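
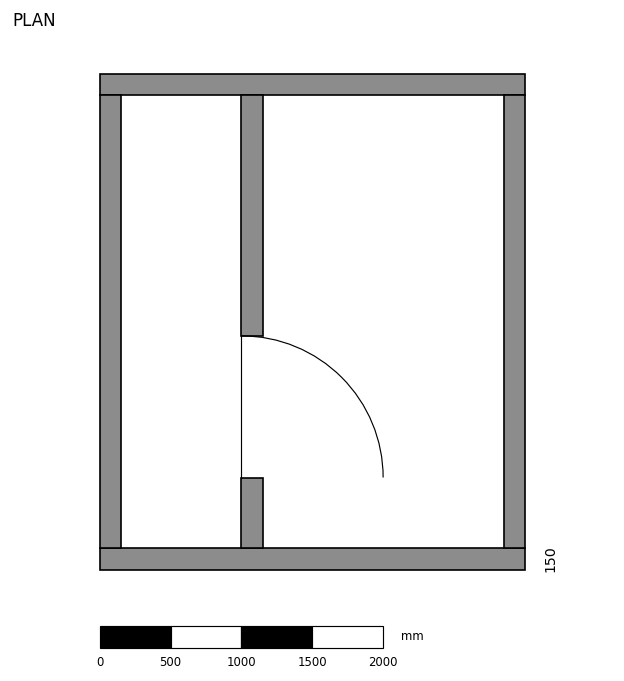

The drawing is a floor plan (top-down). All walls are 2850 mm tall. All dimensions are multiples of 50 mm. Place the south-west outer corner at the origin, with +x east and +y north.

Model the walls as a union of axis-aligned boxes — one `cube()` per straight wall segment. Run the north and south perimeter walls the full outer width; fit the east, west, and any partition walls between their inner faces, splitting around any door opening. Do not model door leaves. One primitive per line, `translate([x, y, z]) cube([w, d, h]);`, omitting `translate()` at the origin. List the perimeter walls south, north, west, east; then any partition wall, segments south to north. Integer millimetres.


cube([3000, 150, 2850]);
translate([0, 3350, 0]) cube([3000, 150, 2850]);
translate([0, 150, 0]) cube([150, 3200, 2850]);
translate([2850, 150, 0]) cube([150, 3200, 2850]);
translate([1000, 150, 0]) cube([150, 500, 2850]);
translate([1000, 1650, 0]) cube([150, 1700, 2850]);


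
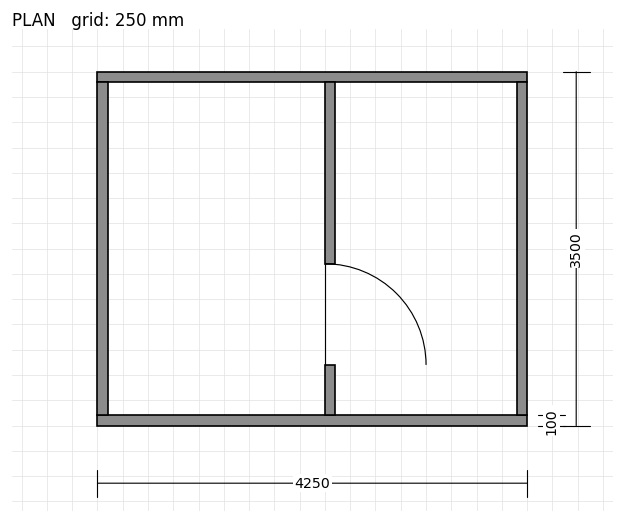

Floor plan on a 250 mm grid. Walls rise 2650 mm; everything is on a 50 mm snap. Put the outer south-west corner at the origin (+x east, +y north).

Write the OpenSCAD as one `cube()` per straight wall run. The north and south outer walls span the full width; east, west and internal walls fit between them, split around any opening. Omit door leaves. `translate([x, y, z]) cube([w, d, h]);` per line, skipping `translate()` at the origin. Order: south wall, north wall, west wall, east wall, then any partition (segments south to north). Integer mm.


cube([4250, 100, 2650]);
translate([0, 3400, 0]) cube([4250, 100, 2650]);
translate([0, 100, 0]) cube([100, 3300, 2650]);
translate([4150, 100, 0]) cube([100, 3300, 2650]);
translate([2250, 100, 0]) cube([100, 500, 2650]);
translate([2250, 1600, 0]) cube([100, 1800, 2650]);


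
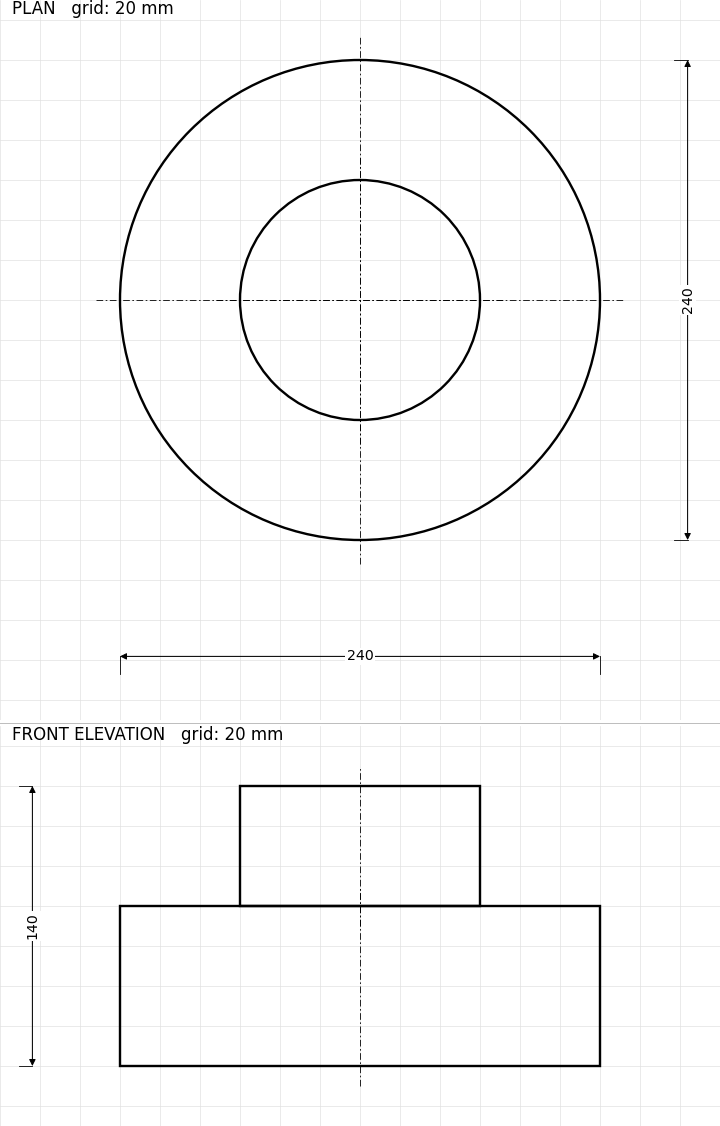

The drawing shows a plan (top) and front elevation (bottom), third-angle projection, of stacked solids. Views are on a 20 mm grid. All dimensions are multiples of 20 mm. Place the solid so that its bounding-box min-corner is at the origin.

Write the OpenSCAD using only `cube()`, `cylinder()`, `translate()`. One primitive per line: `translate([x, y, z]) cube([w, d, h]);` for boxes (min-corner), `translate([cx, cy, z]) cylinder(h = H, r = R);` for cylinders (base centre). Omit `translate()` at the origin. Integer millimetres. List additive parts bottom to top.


translate([120, 120, 0]) cylinder(h = 80, r = 120);
translate([120, 120, 80]) cylinder(h = 60, r = 60);


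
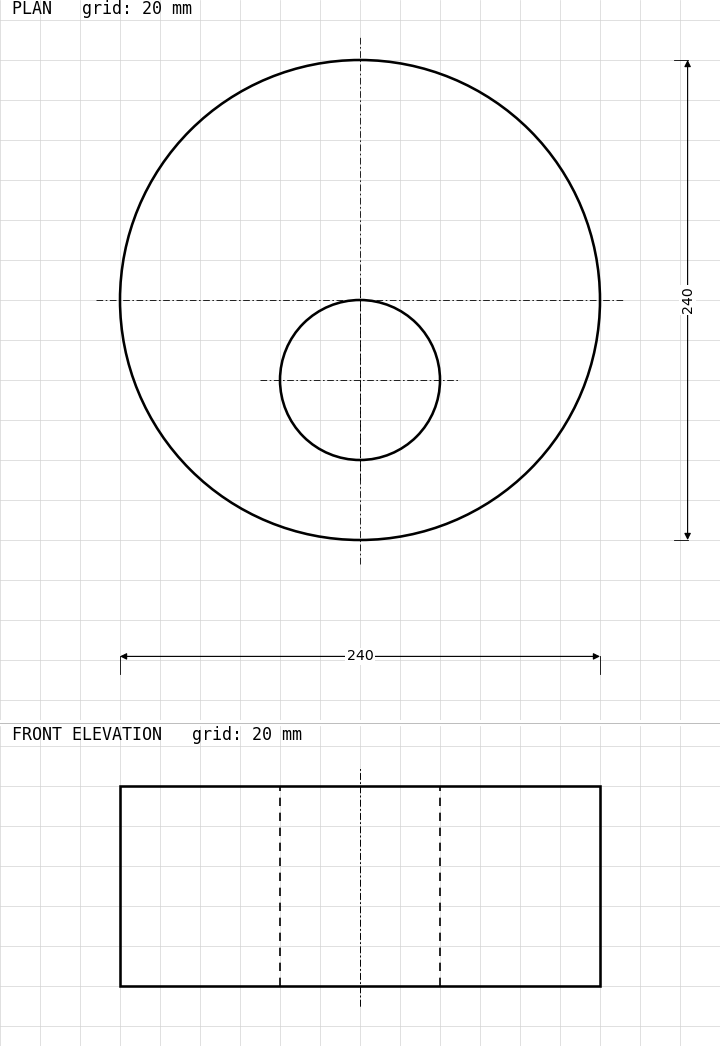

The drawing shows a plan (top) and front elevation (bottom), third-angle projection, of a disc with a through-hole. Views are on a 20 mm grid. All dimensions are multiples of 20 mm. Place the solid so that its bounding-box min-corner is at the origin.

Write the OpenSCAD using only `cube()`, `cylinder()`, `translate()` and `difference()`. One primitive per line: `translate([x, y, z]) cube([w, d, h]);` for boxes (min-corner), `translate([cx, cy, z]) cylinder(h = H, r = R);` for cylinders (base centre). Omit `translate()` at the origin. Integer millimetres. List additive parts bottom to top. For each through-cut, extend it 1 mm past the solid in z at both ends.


difference() {
  translate([120, 120, 0]) cylinder(h = 100, r = 120);
  translate([120, 80, -1]) cylinder(h = 102, r = 40);
}


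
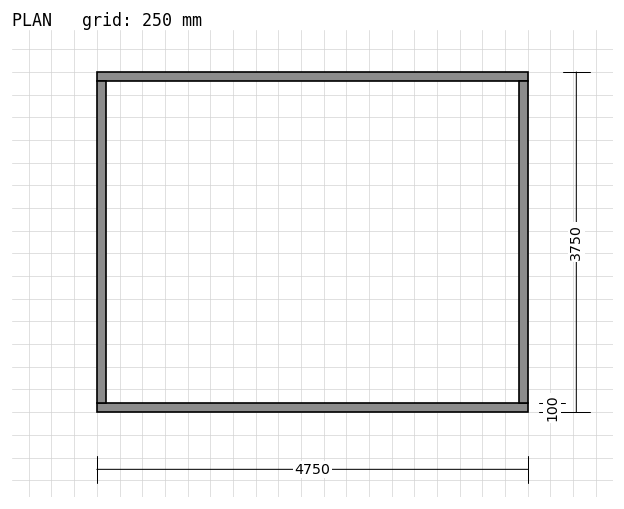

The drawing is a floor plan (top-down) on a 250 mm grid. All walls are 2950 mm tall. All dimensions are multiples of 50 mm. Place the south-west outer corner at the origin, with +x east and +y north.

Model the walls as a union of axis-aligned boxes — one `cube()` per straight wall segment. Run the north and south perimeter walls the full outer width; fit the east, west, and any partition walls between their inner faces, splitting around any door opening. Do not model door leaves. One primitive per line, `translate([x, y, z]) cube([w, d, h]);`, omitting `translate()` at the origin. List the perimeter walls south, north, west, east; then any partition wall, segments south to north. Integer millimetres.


cube([4750, 100, 2950]);
translate([0, 3650, 0]) cube([4750, 100, 2950]);
translate([0, 100, 0]) cube([100, 3550, 2950]);
translate([4650, 100, 0]) cube([100, 3550, 2950]);


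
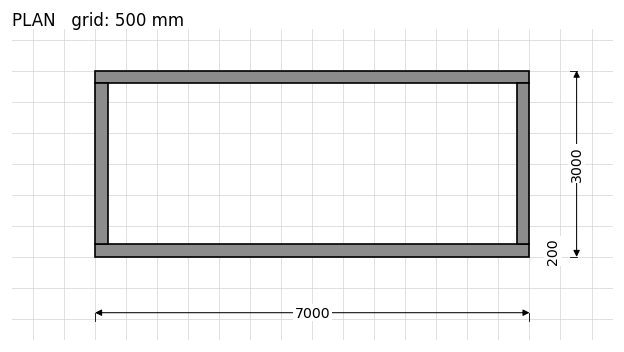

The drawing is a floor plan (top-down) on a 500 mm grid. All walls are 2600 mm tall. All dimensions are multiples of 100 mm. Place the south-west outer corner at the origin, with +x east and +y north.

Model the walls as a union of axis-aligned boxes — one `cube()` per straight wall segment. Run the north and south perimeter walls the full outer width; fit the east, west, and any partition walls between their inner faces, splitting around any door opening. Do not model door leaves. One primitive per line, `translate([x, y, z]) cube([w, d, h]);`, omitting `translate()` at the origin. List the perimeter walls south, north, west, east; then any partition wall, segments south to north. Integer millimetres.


cube([7000, 200, 2600]);
translate([0, 2800, 0]) cube([7000, 200, 2600]);
translate([0, 200, 0]) cube([200, 2600, 2600]);
translate([6800, 200, 0]) cube([200, 2600, 2600]);


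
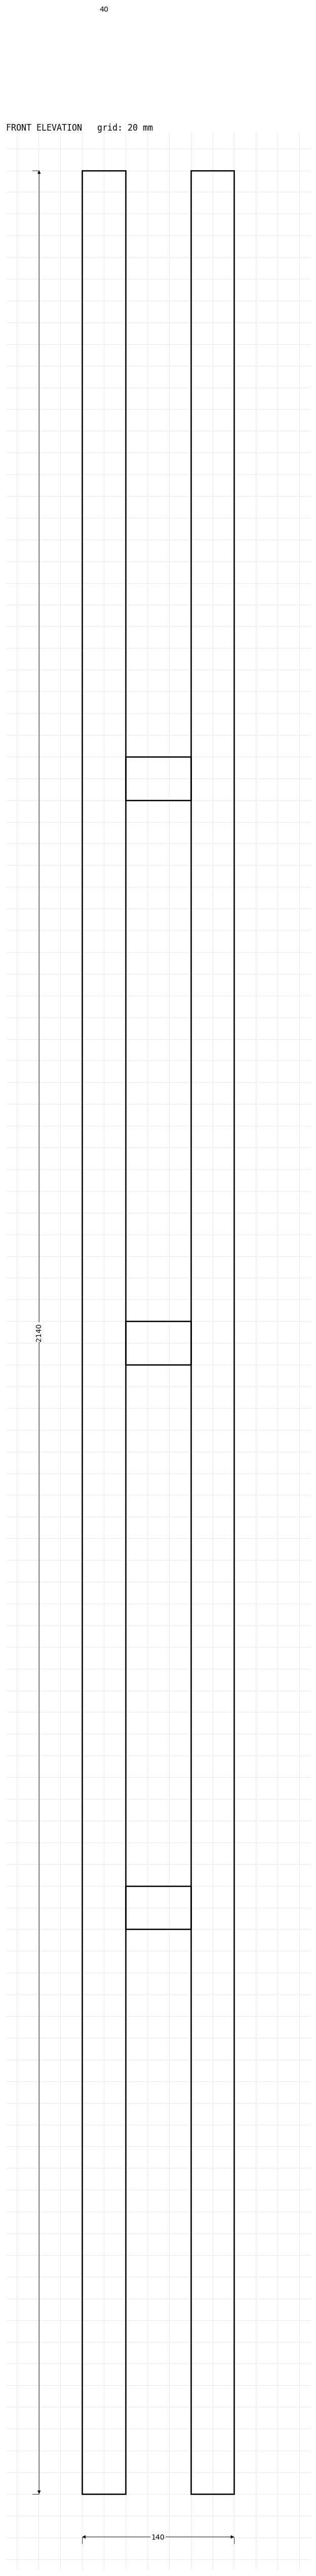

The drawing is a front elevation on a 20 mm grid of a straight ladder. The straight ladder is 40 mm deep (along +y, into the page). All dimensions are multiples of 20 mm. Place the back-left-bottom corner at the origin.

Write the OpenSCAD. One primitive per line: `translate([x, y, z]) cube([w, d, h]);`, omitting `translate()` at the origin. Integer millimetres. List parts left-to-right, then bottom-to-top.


cube([40, 40, 2140]);
translate([40, 0, 520]) cube([60, 40, 40]);
translate([40, 0, 1040]) cube([60, 40, 40]);
translate([40, 0, 1560]) cube([60, 40, 40]);
translate([100, 0, 0]) cube([40, 40, 2140]);


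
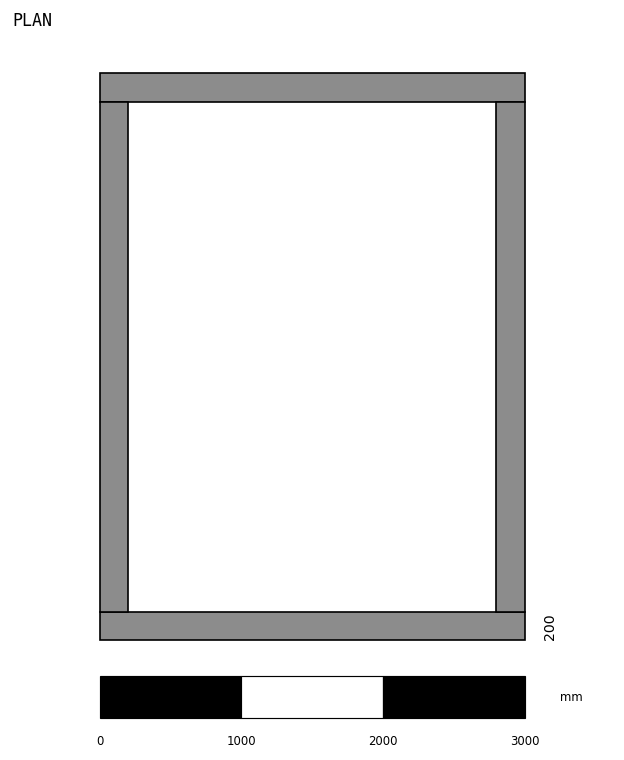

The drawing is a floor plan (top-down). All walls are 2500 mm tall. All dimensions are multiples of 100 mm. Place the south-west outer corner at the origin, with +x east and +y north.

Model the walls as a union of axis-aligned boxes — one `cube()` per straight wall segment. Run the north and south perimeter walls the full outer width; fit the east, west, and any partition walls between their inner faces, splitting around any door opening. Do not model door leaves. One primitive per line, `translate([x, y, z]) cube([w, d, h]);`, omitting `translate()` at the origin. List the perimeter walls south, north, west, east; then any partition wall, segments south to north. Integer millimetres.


cube([3000, 200, 2500]);
translate([0, 3800, 0]) cube([3000, 200, 2500]);
translate([0, 200, 0]) cube([200, 3600, 2500]);
translate([2800, 200, 0]) cube([200, 3600, 2500]);


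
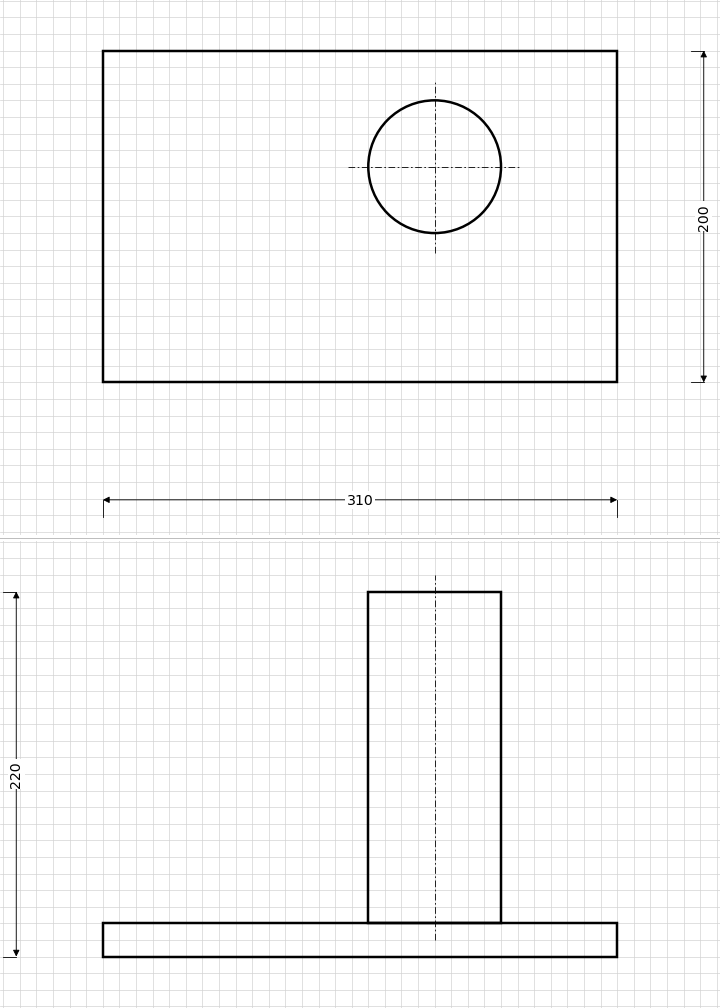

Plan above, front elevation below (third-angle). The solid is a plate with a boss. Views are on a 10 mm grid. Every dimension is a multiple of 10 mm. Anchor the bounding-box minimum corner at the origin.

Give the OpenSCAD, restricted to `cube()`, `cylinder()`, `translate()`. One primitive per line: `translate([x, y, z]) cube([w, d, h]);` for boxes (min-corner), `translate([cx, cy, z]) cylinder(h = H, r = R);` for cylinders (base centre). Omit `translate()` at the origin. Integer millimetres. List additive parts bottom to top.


cube([310, 200, 20]);
translate([200, 130, 20]) cylinder(h = 200, r = 40);


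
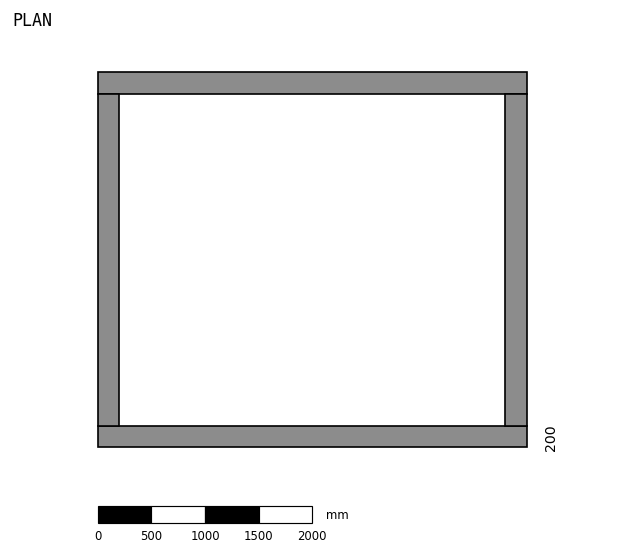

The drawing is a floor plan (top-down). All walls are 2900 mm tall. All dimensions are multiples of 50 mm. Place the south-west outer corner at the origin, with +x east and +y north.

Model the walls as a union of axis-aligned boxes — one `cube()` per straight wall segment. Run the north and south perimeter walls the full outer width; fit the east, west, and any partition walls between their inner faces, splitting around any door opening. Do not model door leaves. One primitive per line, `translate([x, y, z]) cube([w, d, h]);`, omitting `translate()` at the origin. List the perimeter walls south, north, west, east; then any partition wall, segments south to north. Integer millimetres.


cube([4000, 200, 2900]);
translate([0, 3300, 0]) cube([4000, 200, 2900]);
translate([0, 200, 0]) cube([200, 3100, 2900]);
translate([3800, 200, 0]) cube([200, 3100, 2900]);


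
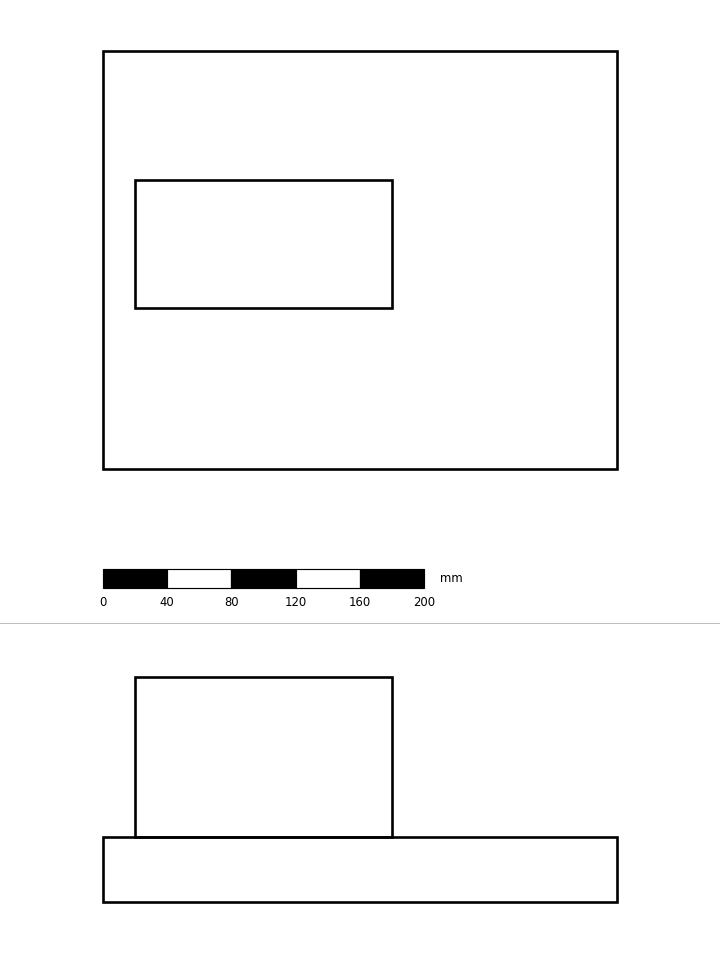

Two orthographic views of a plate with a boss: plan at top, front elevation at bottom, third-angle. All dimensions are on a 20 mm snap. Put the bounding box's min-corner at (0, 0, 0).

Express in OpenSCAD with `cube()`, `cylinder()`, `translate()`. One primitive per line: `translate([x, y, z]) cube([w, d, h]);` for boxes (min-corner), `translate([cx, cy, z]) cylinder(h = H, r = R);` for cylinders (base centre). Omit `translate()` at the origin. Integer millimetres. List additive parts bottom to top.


cube([320, 260, 40]);
translate([20, 100, 40]) cube([160, 80, 100]);


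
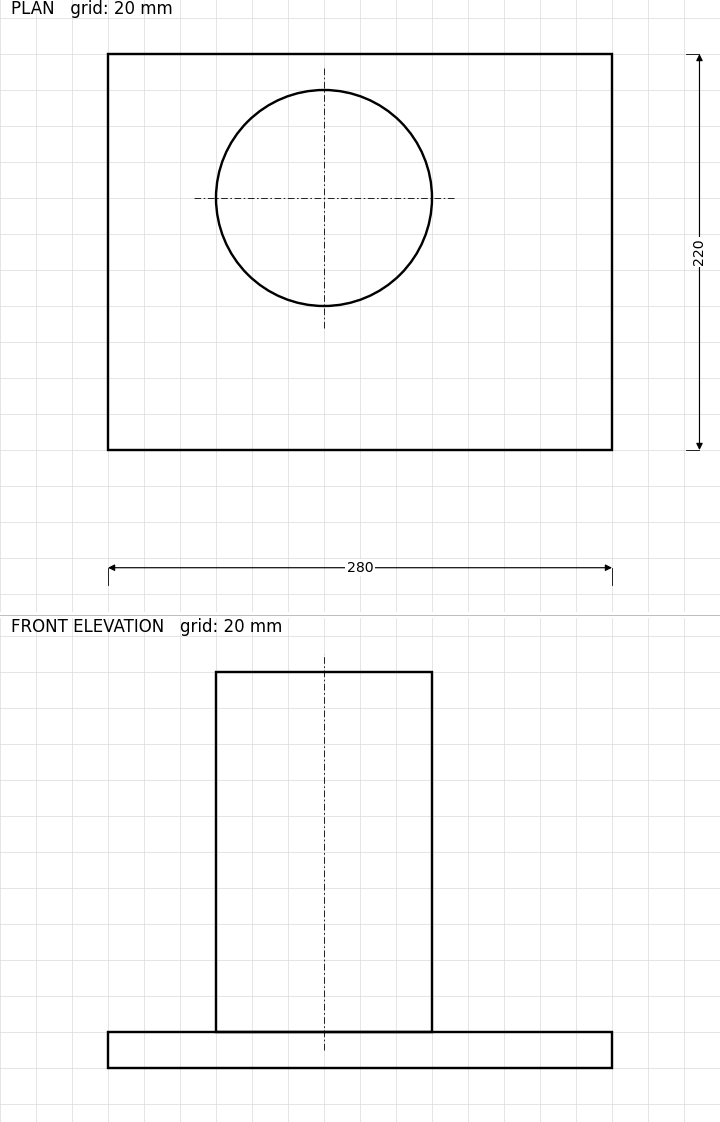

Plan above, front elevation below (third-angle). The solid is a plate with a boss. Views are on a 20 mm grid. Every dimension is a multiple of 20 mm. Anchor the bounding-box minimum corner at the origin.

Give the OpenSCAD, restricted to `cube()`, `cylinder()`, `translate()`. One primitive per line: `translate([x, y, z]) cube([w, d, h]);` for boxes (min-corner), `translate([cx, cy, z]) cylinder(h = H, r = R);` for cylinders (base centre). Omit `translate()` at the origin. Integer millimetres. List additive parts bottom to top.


cube([280, 220, 20]);
translate([120, 140, 20]) cylinder(h = 200, r = 60);


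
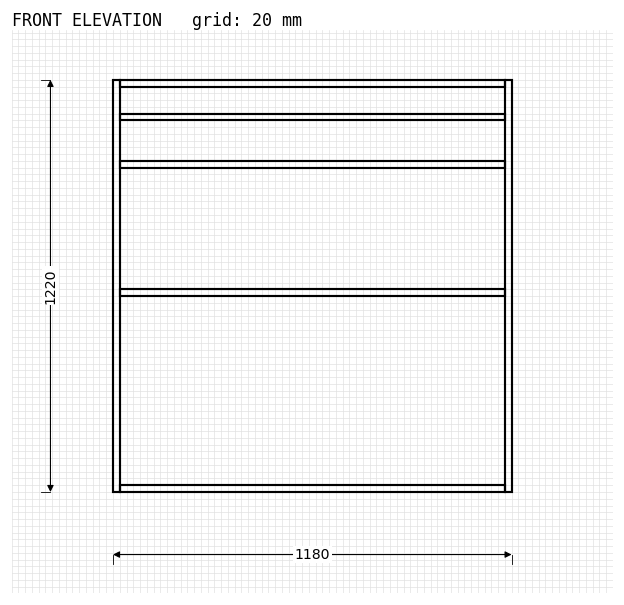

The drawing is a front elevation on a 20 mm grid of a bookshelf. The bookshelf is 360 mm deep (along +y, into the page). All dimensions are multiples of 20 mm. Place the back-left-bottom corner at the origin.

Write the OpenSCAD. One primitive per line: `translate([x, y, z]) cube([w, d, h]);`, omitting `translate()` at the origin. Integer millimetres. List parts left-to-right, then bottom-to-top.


cube([20, 360, 1220]);
translate([20, 0, 0]) cube([1140, 360, 20]);
translate([20, 0, 580]) cube([1140, 360, 20]);
translate([20, 0, 960]) cube([1140, 360, 20]);
translate([20, 0, 1100]) cube([1140, 360, 20]);
translate([20, 0, 1200]) cube([1140, 360, 20]);
translate([1160, 0, 0]) cube([20, 360, 1220]);


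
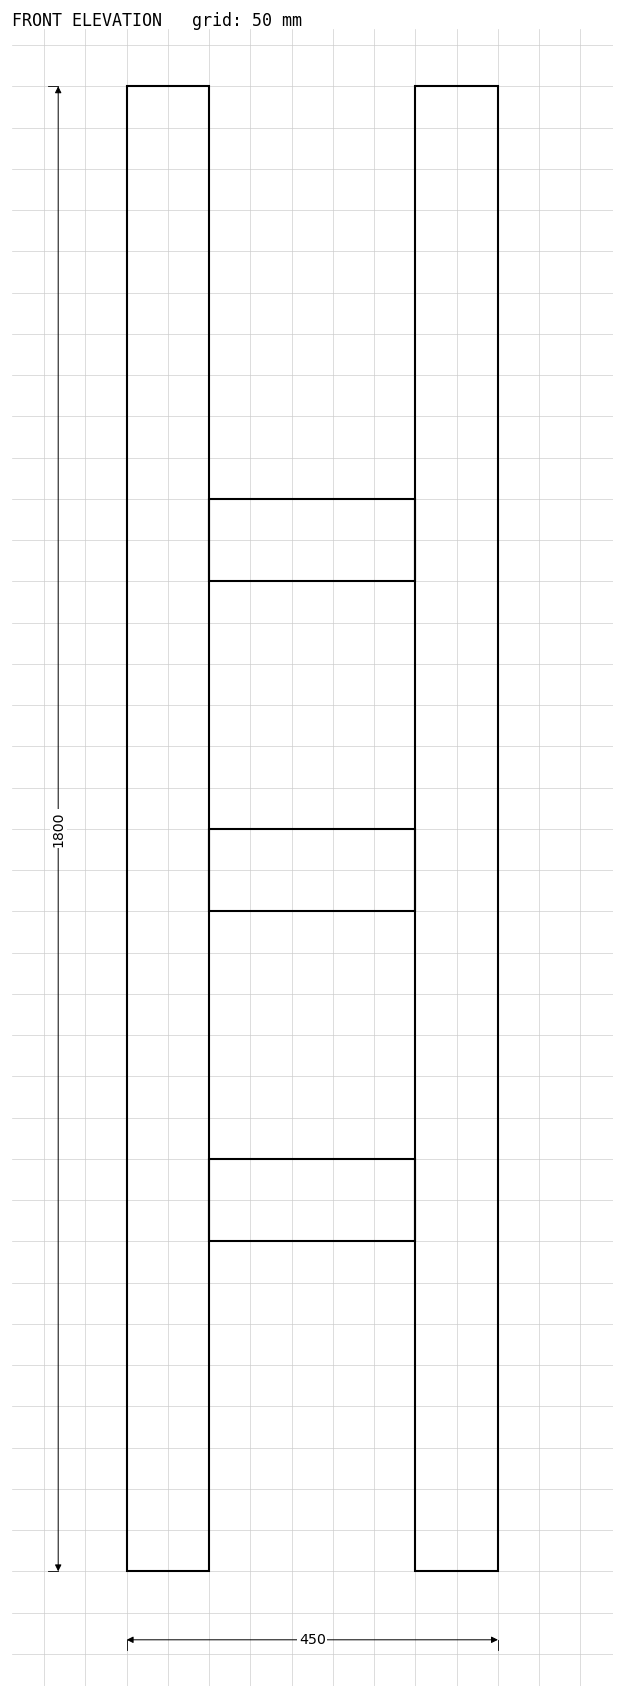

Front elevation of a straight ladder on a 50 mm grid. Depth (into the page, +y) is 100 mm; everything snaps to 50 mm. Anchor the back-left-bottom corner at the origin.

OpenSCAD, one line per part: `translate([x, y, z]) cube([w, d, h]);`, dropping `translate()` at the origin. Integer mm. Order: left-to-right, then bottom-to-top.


cube([100, 100, 1800]);
translate([100, 0, 400]) cube([250, 100, 100]);
translate([100, 0, 800]) cube([250, 100, 100]);
translate([100, 0, 1200]) cube([250, 100, 100]);
translate([350, 0, 0]) cube([100, 100, 1800]);


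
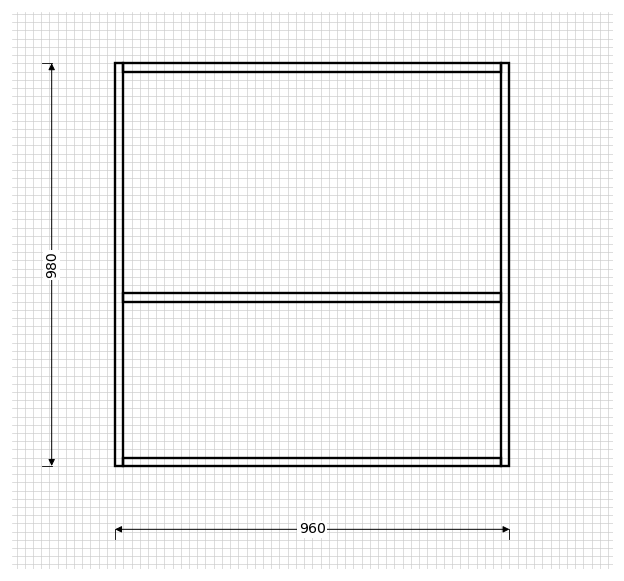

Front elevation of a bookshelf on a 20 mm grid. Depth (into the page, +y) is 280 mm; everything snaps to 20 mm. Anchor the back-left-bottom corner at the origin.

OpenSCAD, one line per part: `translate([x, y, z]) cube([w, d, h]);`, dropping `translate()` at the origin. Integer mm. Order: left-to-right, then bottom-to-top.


cube([20, 280, 980]);
translate([20, 0, 0]) cube([920, 280, 20]);
translate([20, 0, 400]) cube([920, 280, 20]);
translate([20, 0, 960]) cube([920, 280, 20]);
translate([940, 0, 0]) cube([20, 280, 980]);


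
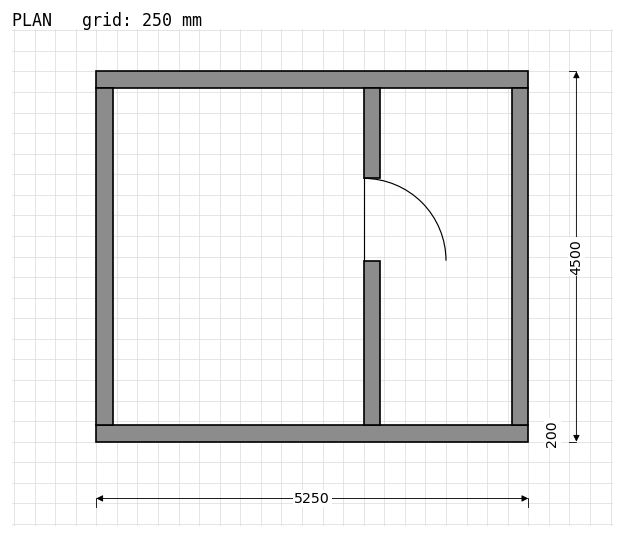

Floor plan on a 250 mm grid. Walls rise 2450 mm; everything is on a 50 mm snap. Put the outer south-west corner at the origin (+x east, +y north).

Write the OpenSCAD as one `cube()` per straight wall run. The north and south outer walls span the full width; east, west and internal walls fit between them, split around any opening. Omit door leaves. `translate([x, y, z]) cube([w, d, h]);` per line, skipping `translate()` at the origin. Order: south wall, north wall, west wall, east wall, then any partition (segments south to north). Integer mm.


cube([5250, 200, 2450]);
translate([0, 4300, 0]) cube([5250, 200, 2450]);
translate([0, 200, 0]) cube([200, 4100, 2450]);
translate([5050, 200, 0]) cube([200, 4100, 2450]);
translate([3250, 200, 0]) cube([200, 2000, 2450]);
translate([3250, 3200, 0]) cube([200, 1100, 2450]);


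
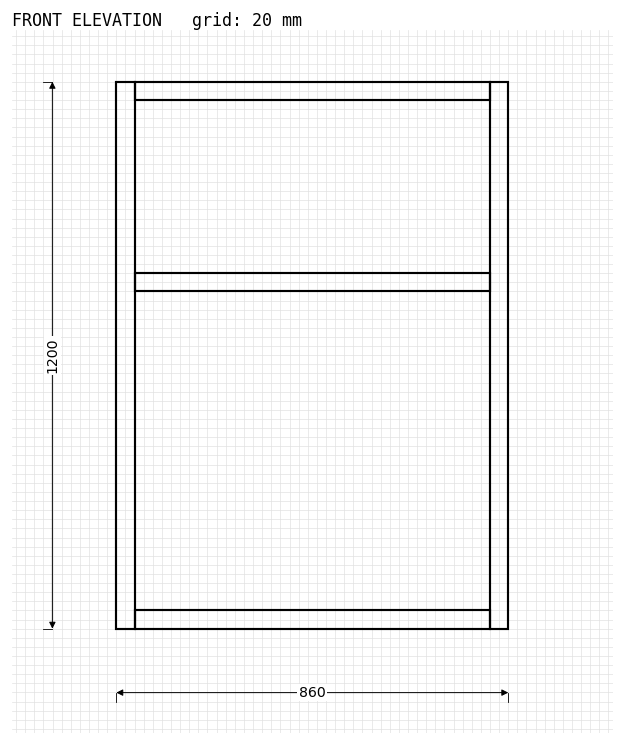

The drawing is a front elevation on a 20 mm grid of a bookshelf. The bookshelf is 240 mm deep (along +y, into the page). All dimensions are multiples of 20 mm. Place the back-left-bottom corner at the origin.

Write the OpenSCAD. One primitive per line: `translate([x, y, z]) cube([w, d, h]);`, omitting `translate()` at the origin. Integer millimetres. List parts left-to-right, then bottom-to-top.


cube([40, 240, 1200]);
translate([40, 0, 0]) cube([780, 240, 40]);
translate([40, 0, 740]) cube([780, 240, 40]);
translate([40, 0, 1160]) cube([780, 240, 40]);
translate([820, 0, 0]) cube([40, 240, 1200]);


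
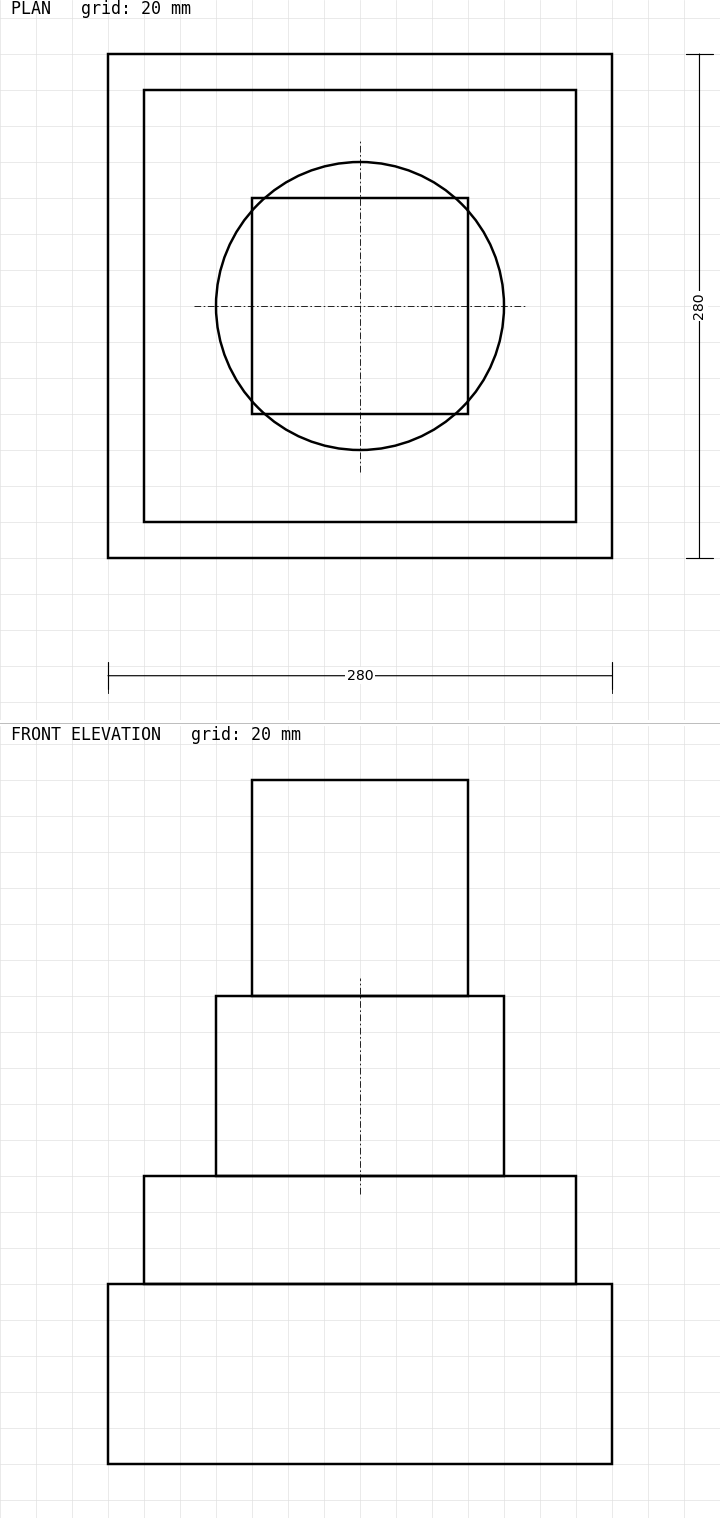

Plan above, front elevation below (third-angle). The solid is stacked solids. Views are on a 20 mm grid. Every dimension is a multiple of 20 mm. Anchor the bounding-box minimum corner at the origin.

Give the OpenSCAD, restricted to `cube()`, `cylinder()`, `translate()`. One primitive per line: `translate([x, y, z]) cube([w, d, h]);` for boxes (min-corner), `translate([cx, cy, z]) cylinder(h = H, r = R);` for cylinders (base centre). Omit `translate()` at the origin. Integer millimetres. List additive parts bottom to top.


cube([280, 280, 100]);
translate([20, 20, 100]) cube([240, 240, 60]);
translate([140, 140, 160]) cylinder(h = 100, r = 80);
translate([80, 80, 260]) cube([120, 120, 120]);


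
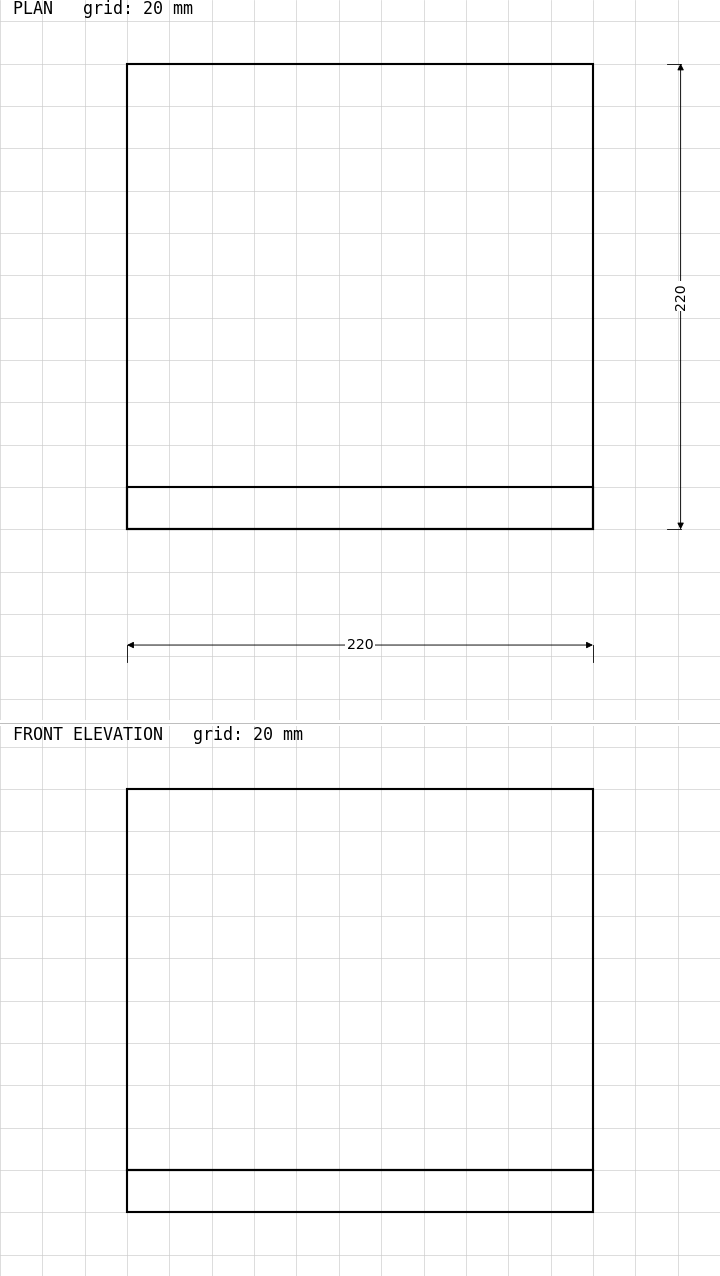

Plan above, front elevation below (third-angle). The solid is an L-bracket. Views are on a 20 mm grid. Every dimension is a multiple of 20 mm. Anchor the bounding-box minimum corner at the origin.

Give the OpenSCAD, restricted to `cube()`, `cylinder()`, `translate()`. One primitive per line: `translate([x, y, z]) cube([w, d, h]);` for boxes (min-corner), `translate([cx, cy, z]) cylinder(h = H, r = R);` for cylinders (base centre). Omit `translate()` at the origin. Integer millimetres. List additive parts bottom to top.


cube([220, 220, 20]);
translate([0, 0, 20]) cube([220, 20, 180]);


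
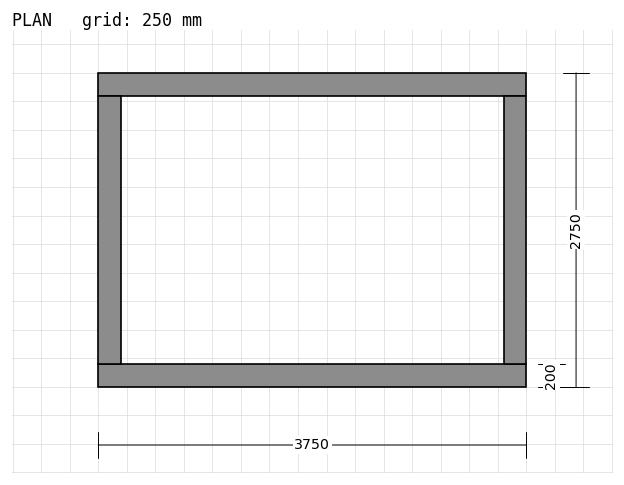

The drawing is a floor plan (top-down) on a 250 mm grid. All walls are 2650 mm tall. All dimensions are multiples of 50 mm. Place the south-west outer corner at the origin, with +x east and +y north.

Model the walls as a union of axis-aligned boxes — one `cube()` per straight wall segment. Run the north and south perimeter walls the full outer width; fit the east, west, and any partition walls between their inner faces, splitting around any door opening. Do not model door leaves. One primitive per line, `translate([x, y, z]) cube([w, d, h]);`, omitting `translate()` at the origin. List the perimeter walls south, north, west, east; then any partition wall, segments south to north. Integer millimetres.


cube([3750, 200, 2650]);
translate([0, 2550, 0]) cube([3750, 200, 2650]);
translate([0, 200, 0]) cube([200, 2350, 2650]);
translate([3550, 200, 0]) cube([200, 2350, 2650]);


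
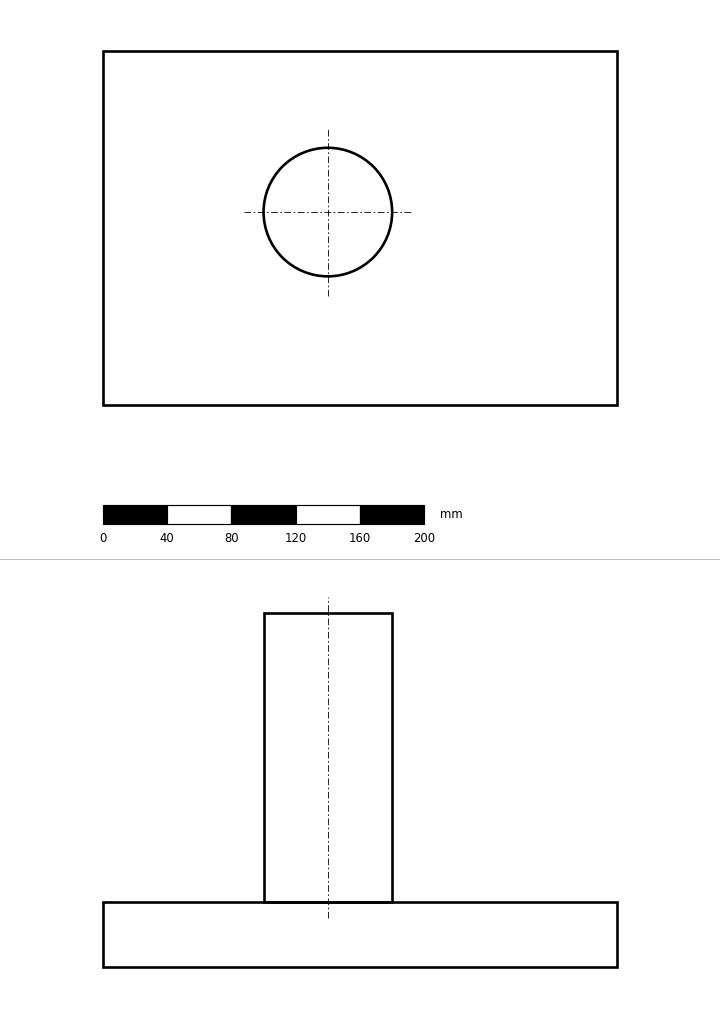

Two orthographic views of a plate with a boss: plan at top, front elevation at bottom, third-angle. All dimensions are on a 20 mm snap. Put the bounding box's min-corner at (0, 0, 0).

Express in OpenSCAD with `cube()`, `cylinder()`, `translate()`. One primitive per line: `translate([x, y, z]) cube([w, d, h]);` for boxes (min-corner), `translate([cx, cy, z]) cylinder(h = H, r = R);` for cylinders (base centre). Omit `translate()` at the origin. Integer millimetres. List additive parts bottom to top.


cube([320, 220, 40]);
translate([140, 120, 40]) cylinder(h = 180, r = 40);


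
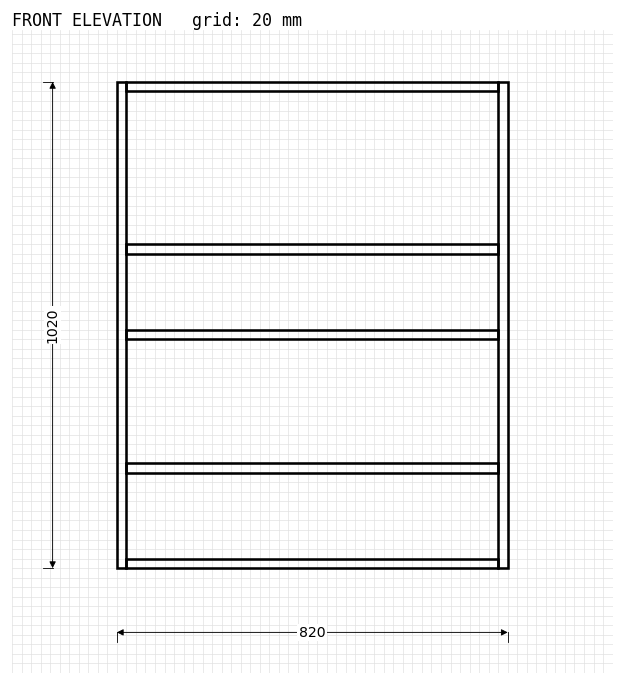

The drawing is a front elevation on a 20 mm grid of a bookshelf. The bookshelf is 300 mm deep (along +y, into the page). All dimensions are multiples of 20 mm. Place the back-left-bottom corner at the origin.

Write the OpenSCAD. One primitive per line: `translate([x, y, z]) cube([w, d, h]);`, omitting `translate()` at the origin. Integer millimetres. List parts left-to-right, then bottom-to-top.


cube([20, 300, 1020]);
translate([20, 0, 0]) cube([780, 300, 20]);
translate([20, 0, 200]) cube([780, 300, 20]);
translate([20, 0, 480]) cube([780, 300, 20]);
translate([20, 0, 660]) cube([780, 300, 20]);
translate([20, 0, 1000]) cube([780, 300, 20]);
translate([800, 0, 0]) cube([20, 300, 1020]);


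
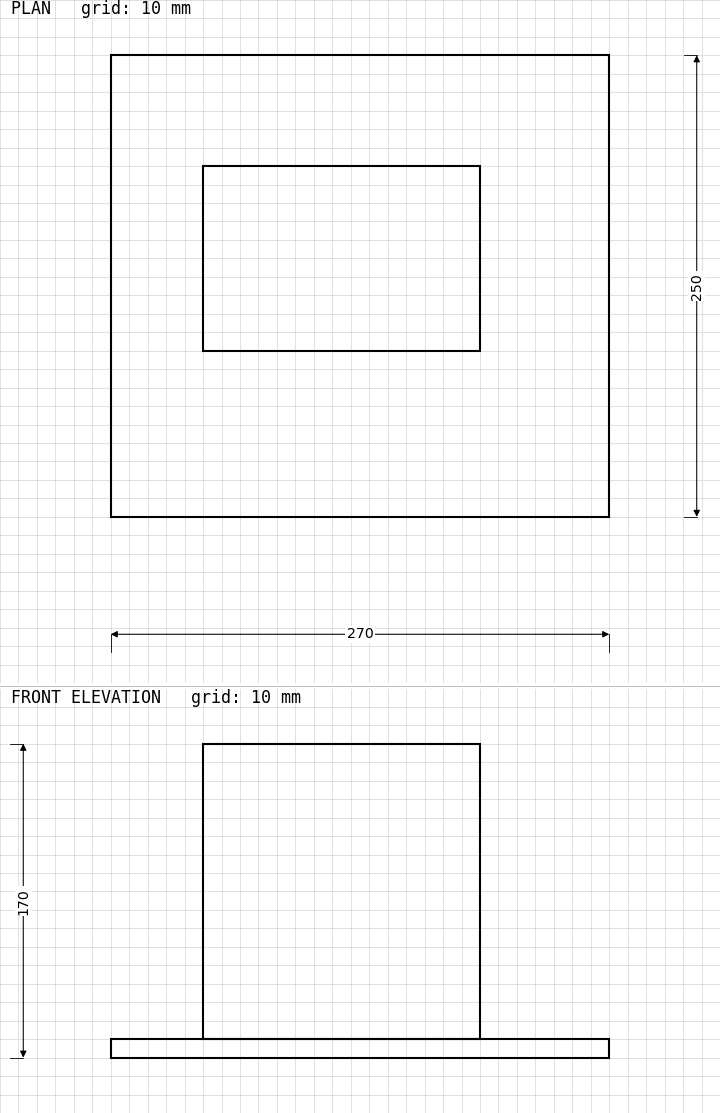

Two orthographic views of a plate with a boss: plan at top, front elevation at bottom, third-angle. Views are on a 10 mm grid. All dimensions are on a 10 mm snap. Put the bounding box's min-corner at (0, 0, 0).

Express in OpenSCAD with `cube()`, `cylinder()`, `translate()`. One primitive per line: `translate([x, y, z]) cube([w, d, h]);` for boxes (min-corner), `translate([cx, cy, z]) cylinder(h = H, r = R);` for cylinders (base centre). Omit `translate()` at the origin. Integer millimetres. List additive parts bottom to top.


cube([270, 250, 10]);
translate([50, 90, 10]) cube([150, 100, 160]);


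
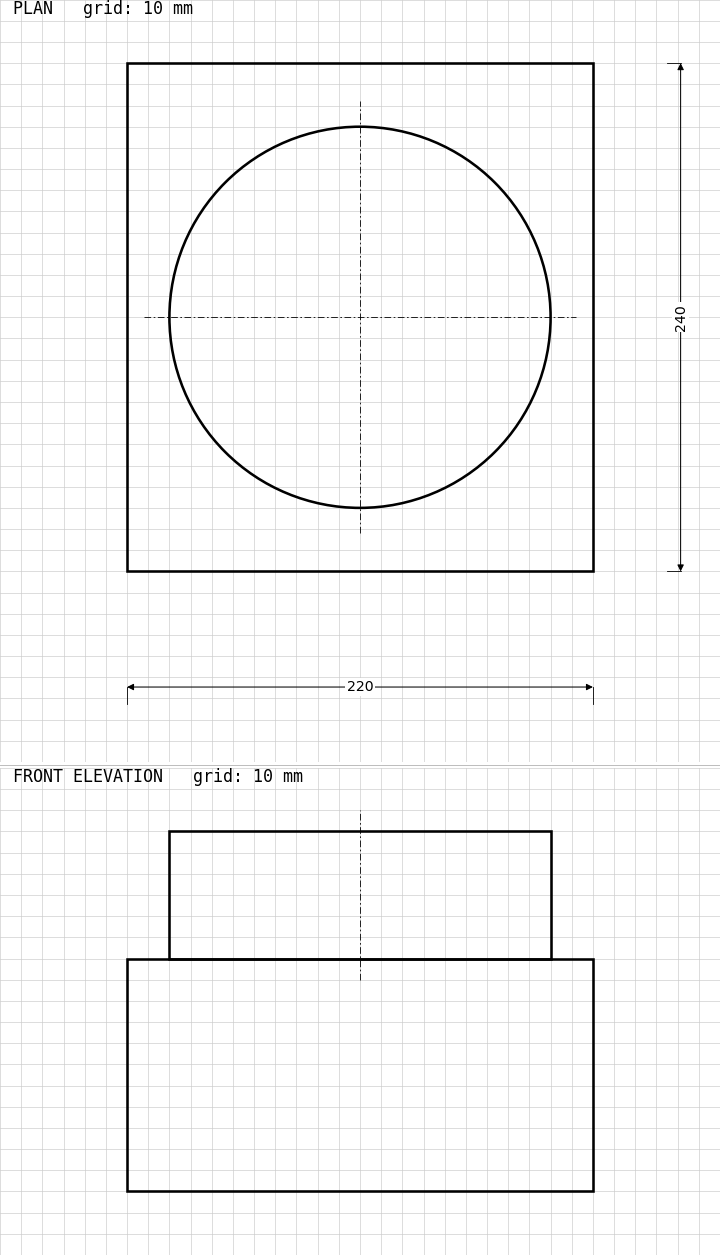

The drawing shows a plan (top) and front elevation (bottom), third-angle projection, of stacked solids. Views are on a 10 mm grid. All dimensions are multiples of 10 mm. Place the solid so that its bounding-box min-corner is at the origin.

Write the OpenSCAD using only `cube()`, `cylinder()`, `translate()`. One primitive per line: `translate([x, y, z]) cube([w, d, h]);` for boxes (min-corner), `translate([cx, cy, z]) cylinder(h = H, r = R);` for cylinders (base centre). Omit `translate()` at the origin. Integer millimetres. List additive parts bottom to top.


cube([220, 240, 110]);
translate([110, 120, 110]) cylinder(h = 60, r = 90);


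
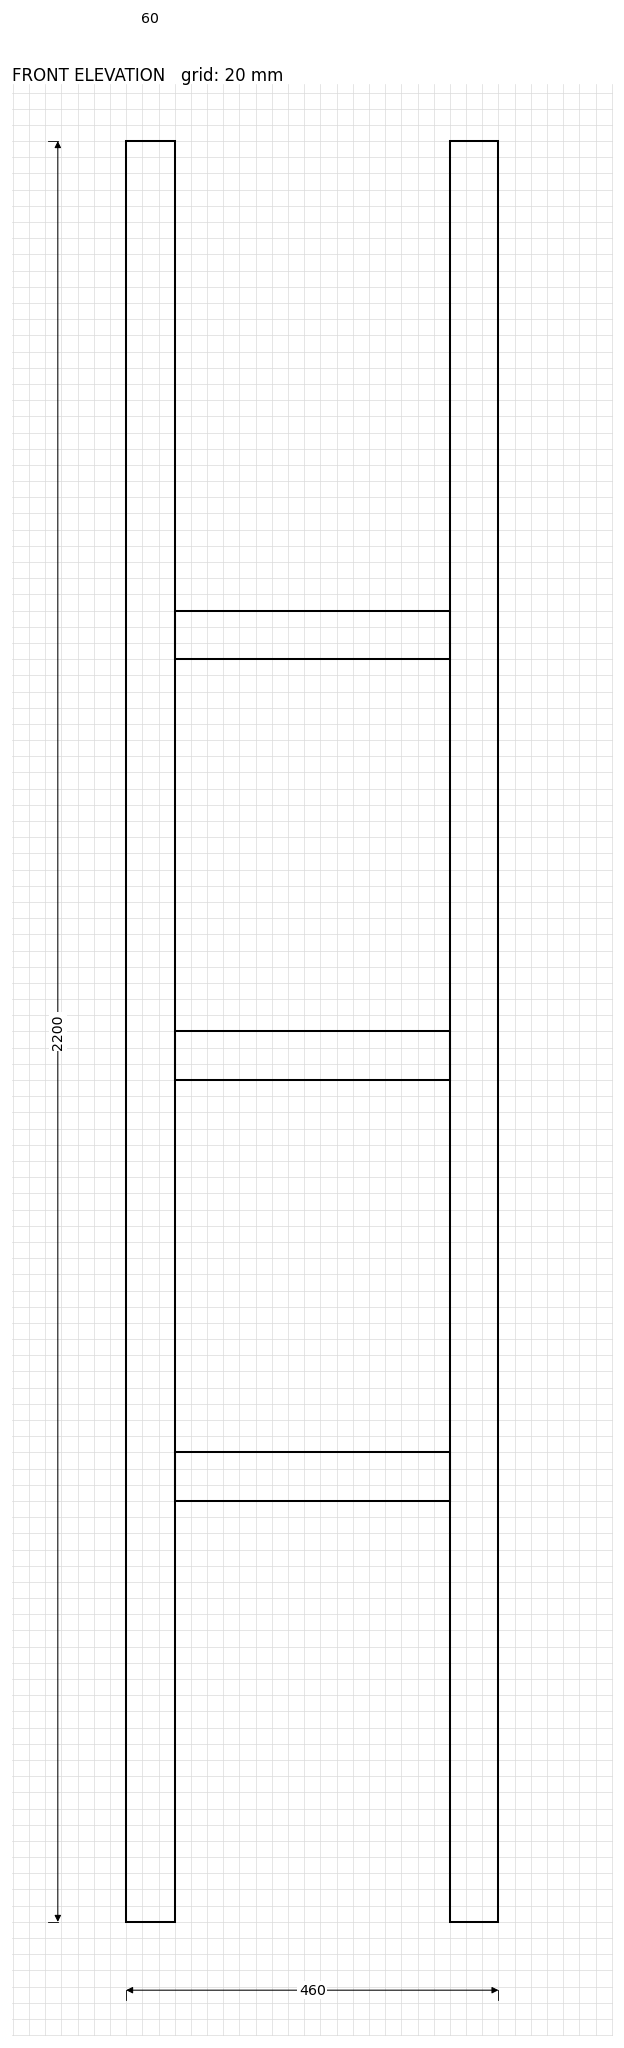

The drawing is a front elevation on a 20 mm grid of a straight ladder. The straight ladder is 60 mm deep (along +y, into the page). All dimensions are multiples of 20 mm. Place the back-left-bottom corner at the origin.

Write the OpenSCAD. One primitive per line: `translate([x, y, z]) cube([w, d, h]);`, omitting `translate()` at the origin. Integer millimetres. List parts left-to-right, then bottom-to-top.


cube([60, 60, 2200]);
translate([60, 0, 520]) cube([340, 60, 60]);
translate([60, 0, 1040]) cube([340, 60, 60]);
translate([60, 0, 1560]) cube([340, 60, 60]);
translate([400, 0, 0]) cube([60, 60, 2200]);


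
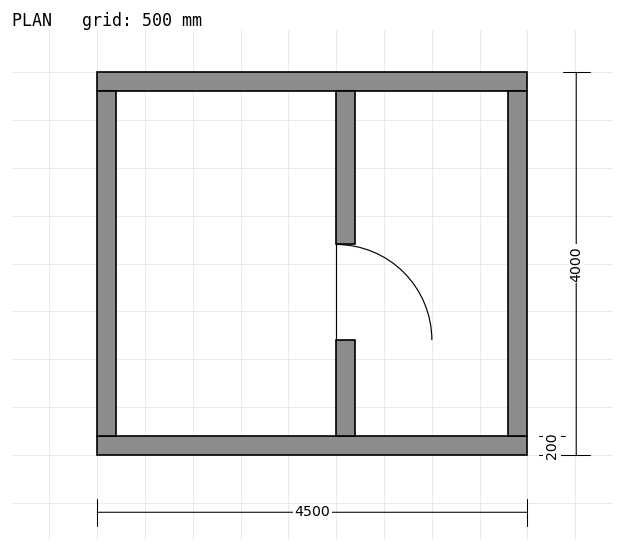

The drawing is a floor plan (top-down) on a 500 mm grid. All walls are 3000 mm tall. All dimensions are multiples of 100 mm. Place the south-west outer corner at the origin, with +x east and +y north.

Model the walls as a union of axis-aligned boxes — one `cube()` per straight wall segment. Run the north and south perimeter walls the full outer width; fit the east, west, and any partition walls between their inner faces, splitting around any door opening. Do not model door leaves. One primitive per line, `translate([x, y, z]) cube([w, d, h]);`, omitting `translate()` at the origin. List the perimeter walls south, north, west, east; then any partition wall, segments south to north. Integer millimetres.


cube([4500, 200, 3000]);
translate([0, 3800, 0]) cube([4500, 200, 3000]);
translate([0, 200, 0]) cube([200, 3600, 3000]);
translate([4300, 200, 0]) cube([200, 3600, 3000]);
translate([2500, 200, 0]) cube([200, 1000, 3000]);
translate([2500, 2200, 0]) cube([200, 1600, 3000]);


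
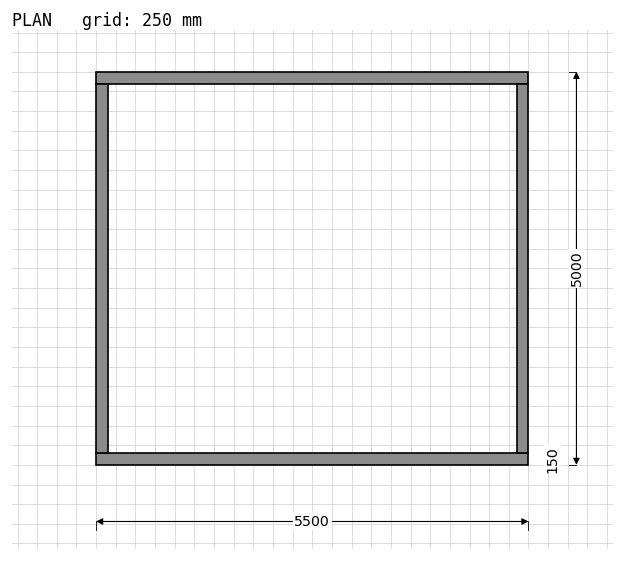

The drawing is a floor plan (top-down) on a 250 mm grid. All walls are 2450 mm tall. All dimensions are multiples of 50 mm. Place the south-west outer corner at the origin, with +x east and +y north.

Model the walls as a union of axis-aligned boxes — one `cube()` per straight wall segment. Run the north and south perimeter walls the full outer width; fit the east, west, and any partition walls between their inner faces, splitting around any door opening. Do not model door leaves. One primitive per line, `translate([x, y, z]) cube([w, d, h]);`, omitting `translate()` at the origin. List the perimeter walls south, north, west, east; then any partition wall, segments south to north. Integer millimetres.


cube([5500, 150, 2450]);
translate([0, 4850, 0]) cube([5500, 150, 2450]);
translate([0, 150, 0]) cube([150, 4700, 2450]);
translate([5350, 150, 0]) cube([150, 4700, 2450]);


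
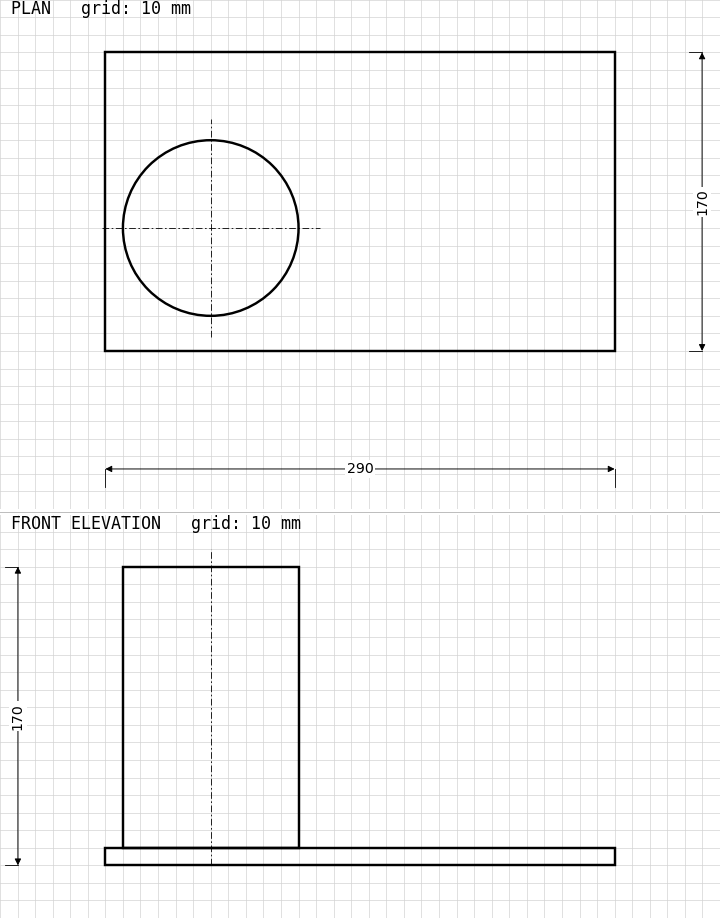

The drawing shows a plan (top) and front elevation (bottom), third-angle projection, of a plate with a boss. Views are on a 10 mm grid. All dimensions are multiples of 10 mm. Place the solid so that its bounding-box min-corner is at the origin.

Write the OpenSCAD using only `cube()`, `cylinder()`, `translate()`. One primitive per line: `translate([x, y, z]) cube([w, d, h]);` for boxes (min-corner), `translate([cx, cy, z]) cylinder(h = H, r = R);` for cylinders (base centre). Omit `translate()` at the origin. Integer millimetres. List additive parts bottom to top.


cube([290, 170, 10]);
translate([60, 70, 10]) cylinder(h = 160, r = 50);


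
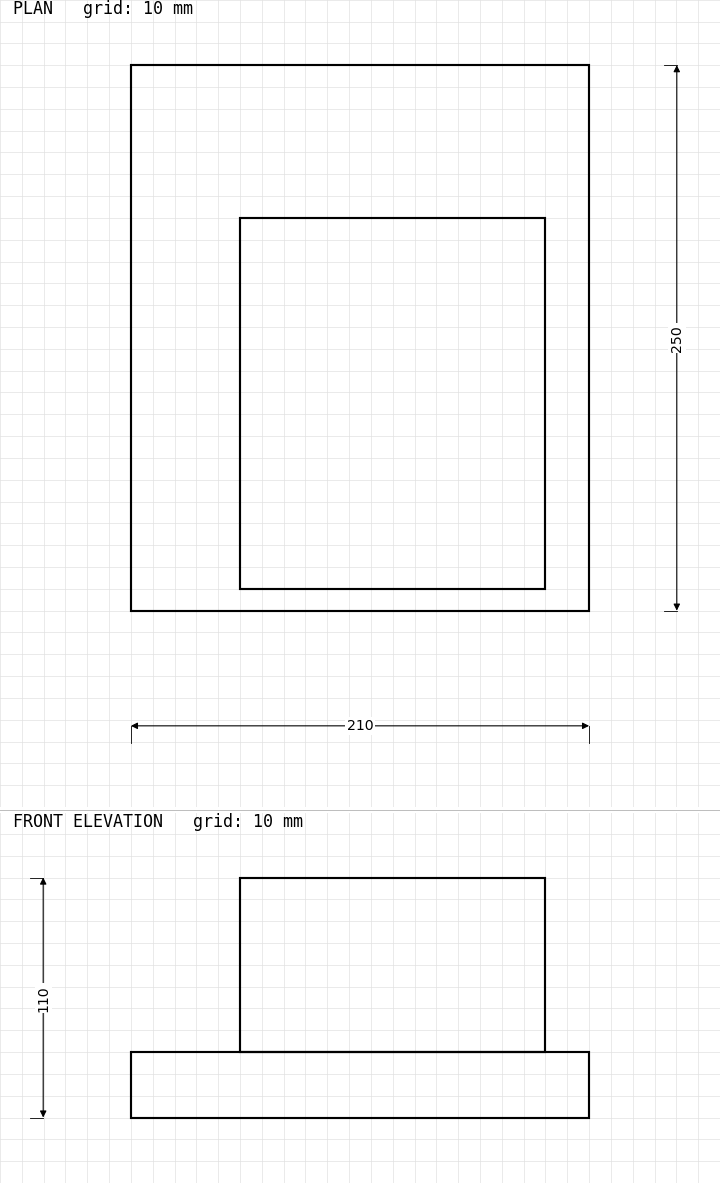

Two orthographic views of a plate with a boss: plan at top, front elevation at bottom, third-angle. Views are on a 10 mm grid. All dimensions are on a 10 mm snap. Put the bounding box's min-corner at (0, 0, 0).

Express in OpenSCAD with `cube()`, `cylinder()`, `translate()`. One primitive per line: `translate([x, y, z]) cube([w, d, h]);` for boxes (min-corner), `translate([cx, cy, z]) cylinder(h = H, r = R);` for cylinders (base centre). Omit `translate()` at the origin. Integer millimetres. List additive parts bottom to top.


cube([210, 250, 30]);
translate([50, 10, 30]) cube([140, 170, 80]);


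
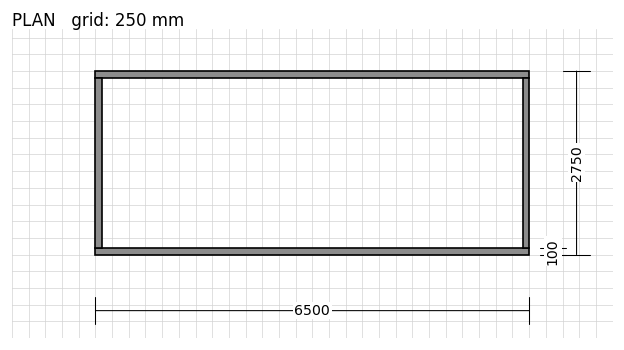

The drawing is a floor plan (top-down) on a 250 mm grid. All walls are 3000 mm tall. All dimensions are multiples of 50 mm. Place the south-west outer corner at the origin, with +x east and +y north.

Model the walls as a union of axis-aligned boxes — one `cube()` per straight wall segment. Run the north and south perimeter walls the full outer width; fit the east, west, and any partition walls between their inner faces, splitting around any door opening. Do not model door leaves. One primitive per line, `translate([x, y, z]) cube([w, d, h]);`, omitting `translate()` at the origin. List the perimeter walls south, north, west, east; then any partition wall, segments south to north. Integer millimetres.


cube([6500, 100, 3000]);
translate([0, 2650, 0]) cube([6500, 100, 3000]);
translate([0, 100, 0]) cube([100, 2550, 3000]);
translate([6400, 100, 0]) cube([100, 2550, 3000]);


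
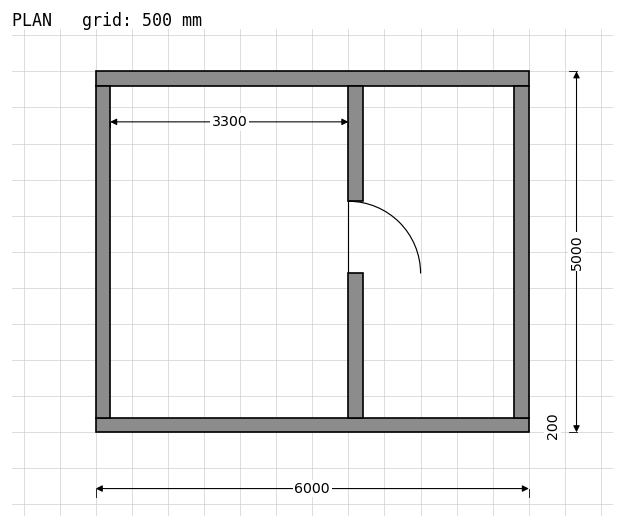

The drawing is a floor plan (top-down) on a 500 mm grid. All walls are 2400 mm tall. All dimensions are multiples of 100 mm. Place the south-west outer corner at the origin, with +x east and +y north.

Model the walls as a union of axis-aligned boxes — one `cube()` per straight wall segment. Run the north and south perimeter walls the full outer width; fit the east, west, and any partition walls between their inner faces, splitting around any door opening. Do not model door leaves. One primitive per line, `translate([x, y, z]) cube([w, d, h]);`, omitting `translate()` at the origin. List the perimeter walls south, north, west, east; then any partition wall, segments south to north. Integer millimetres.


cube([6000, 200, 2400]);
translate([0, 4800, 0]) cube([6000, 200, 2400]);
translate([0, 200, 0]) cube([200, 4600, 2400]);
translate([5800, 200, 0]) cube([200, 4600, 2400]);
translate([3500, 200, 0]) cube([200, 2000, 2400]);
translate([3500, 3200, 0]) cube([200, 1600, 2400]);


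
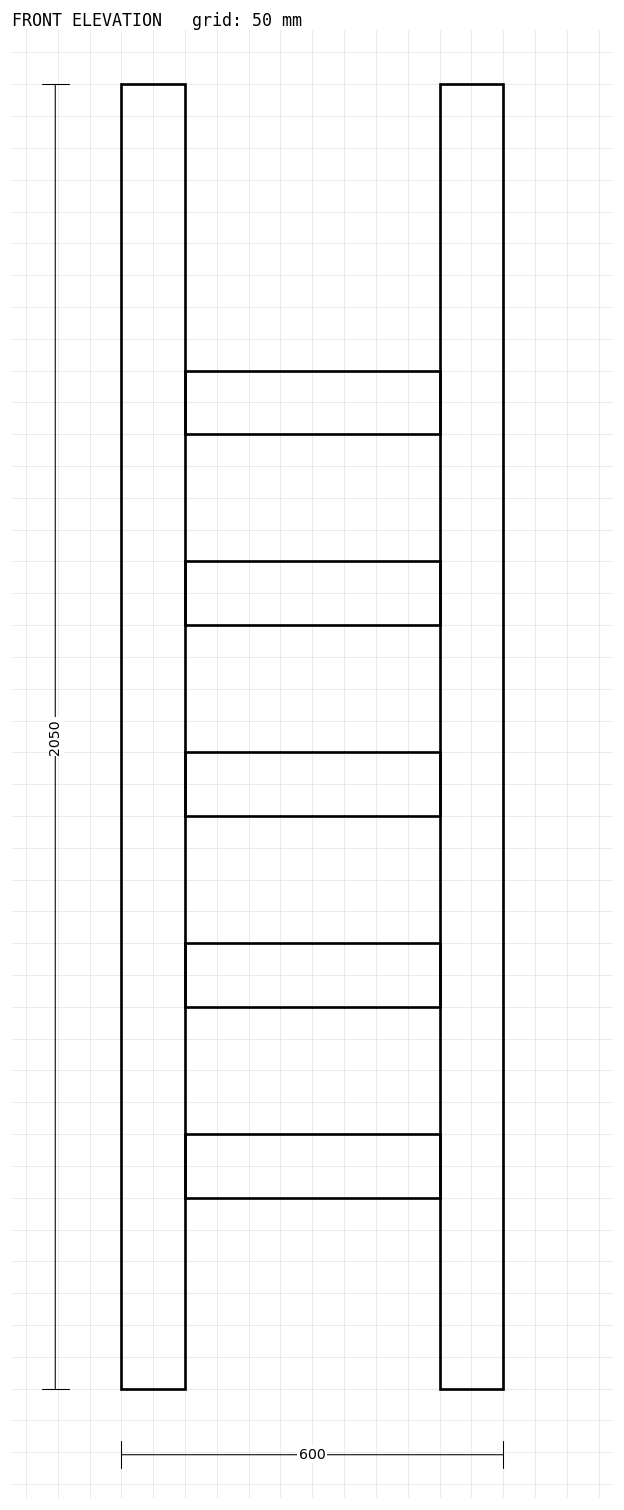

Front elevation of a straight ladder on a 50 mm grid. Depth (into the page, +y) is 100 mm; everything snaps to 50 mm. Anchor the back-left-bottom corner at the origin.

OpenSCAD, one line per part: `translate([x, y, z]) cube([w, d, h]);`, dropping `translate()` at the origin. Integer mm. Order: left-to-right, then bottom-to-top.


cube([100, 100, 2050]);
translate([100, 0, 300]) cube([400, 100, 100]);
translate([100, 0, 600]) cube([400, 100, 100]);
translate([100, 0, 900]) cube([400, 100, 100]);
translate([100, 0, 1200]) cube([400, 100, 100]);
translate([100, 0, 1500]) cube([400, 100, 100]);
translate([500, 0, 0]) cube([100, 100, 2050]);


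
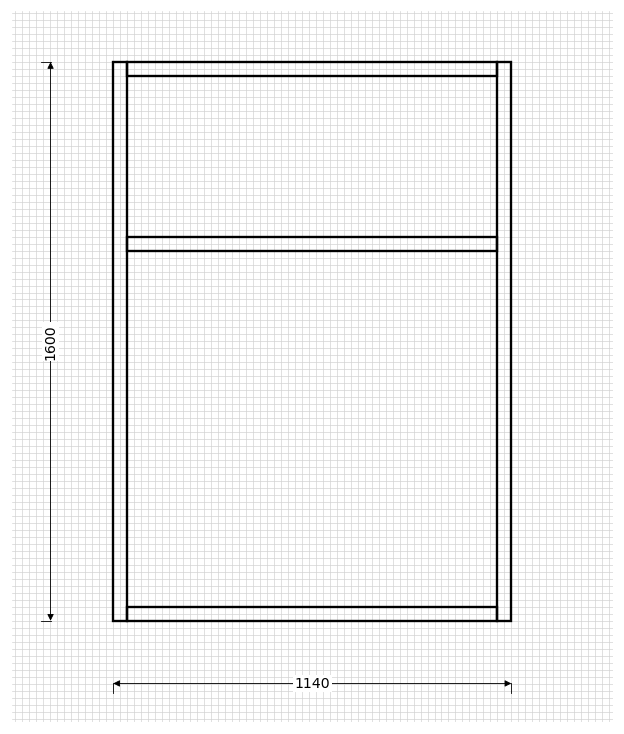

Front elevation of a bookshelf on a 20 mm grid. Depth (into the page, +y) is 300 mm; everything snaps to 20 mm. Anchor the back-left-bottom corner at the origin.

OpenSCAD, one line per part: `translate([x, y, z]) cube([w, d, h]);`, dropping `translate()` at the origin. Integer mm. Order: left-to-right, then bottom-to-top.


cube([40, 300, 1600]);
translate([40, 0, 0]) cube([1060, 300, 40]);
translate([40, 0, 1060]) cube([1060, 300, 40]);
translate([40, 0, 1560]) cube([1060, 300, 40]);
translate([1100, 0, 0]) cube([40, 300, 1600]);


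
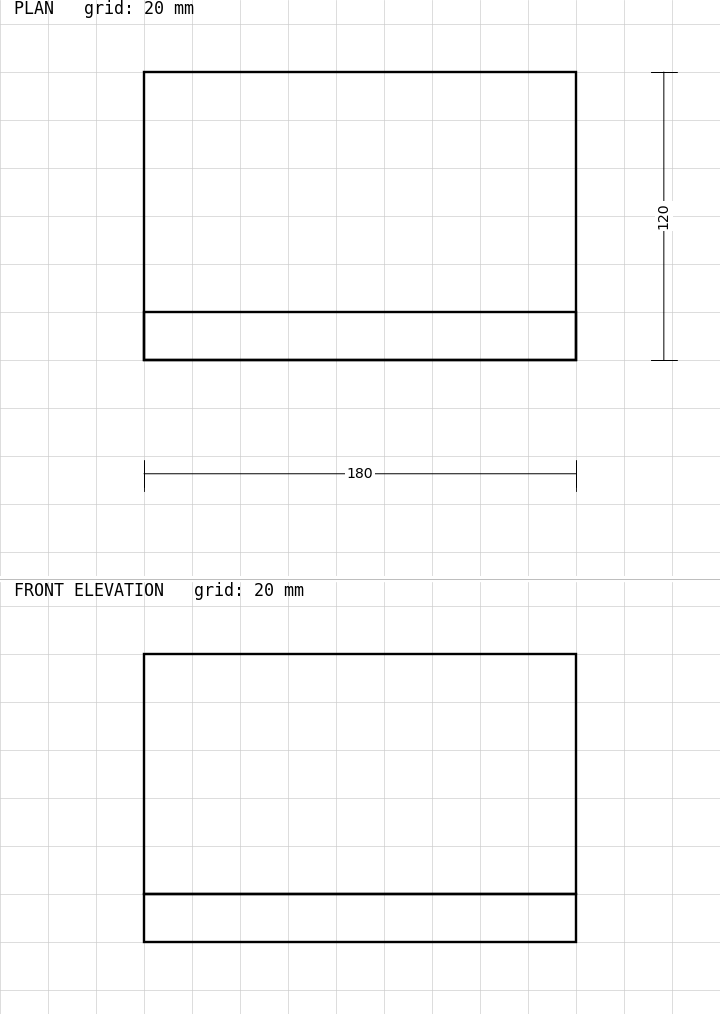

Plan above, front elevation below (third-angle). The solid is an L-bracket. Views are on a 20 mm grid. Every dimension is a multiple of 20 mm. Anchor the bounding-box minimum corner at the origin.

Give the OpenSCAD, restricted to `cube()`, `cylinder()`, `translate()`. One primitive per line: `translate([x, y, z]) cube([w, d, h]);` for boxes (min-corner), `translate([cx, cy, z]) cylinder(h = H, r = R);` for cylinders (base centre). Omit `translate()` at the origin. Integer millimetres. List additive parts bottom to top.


cube([180, 120, 20]);
translate([0, 0, 20]) cube([180, 20, 100]);


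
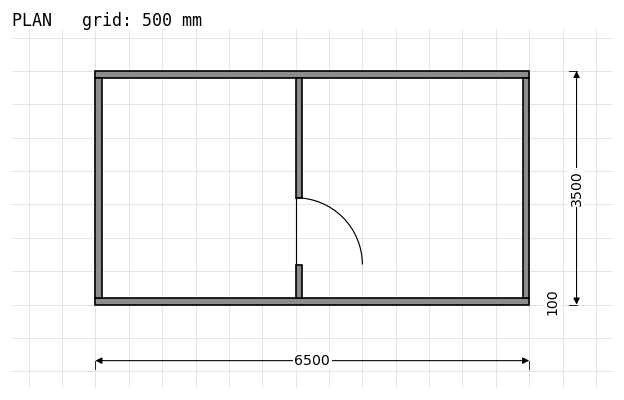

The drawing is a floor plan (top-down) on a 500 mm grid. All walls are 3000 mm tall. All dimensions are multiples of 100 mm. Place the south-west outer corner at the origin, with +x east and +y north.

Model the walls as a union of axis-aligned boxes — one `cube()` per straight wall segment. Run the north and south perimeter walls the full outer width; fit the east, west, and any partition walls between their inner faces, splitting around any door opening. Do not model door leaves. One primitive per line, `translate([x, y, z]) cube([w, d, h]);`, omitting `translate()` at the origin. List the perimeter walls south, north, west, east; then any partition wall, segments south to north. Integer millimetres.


cube([6500, 100, 3000]);
translate([0, 3400, 0]) cube([6500, 100, 3000]);
translate([0, 100, 0]) cube([100, 3300, 3000]);
translate([6400, 100, 0]) cube([100, 3300, 3000]);
translate([3000, 100, 0]) cube([100, 500, 3000]);
translate([3000, 1600, 0]) cube([100, 1800, 3000]);


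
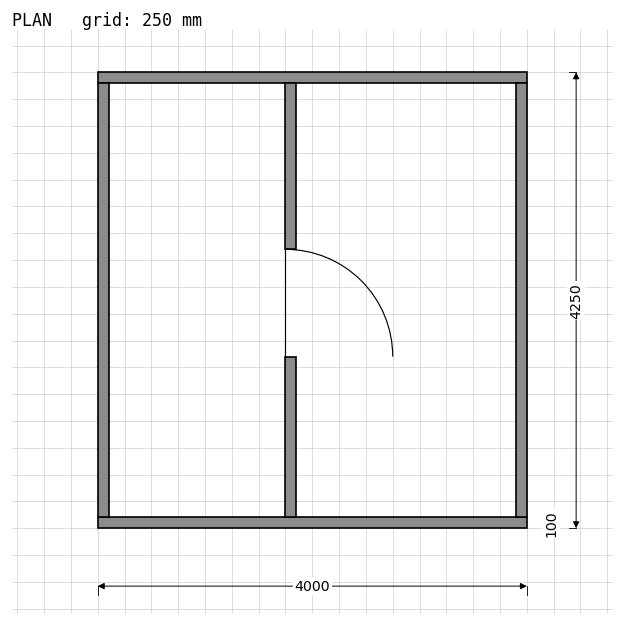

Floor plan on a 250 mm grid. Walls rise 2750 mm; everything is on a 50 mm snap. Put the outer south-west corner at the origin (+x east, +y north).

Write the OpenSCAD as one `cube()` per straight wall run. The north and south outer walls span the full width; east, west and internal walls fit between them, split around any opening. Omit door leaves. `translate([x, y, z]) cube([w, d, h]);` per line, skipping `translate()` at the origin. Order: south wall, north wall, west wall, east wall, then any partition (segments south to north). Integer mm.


cube([4000, 100, 2750]);
translate([0, 4150, 0]) cube([4000, 100, 2750]);
translate([0, 100, 0]) cube([100, 4050, 2750]);
translate([3900, 100, 0]) cube([100, 4050, 2750]);
translate([1750, 100, 0]) cube([100, 1500, 2750]);
translate([1750, 2600, 0]) cube([100, 1550, 2750]);


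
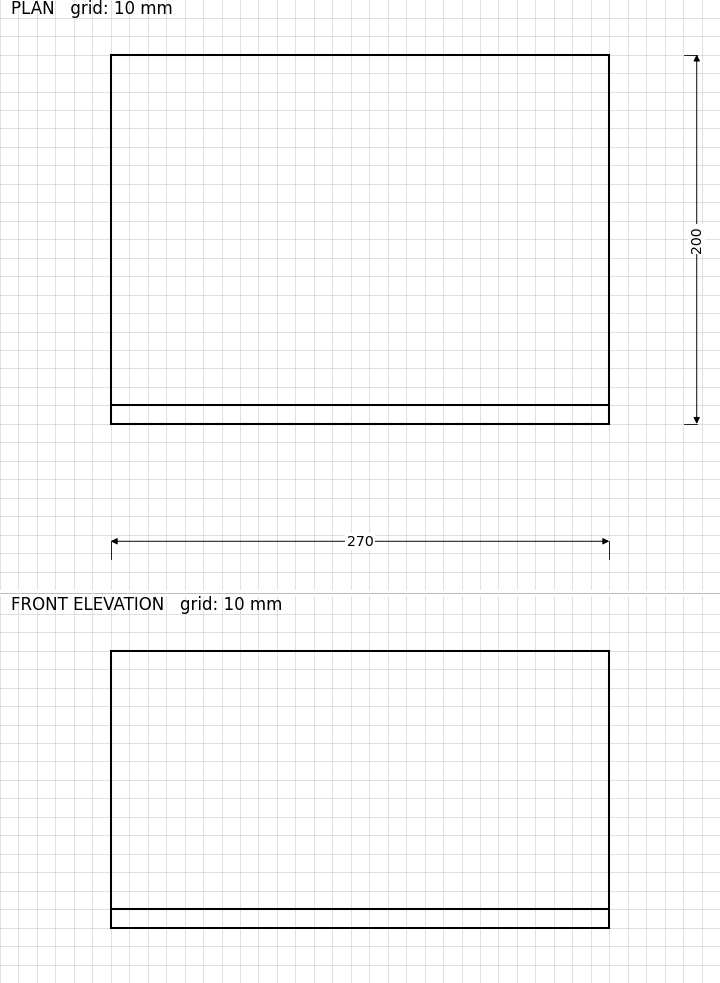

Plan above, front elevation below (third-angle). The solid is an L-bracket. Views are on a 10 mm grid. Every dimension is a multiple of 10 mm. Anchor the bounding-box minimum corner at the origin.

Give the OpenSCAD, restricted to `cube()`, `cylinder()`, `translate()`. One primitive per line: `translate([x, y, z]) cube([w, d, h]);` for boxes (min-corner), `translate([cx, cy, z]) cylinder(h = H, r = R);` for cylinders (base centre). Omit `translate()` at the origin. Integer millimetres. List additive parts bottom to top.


cube([270, 200, 10]);
translate([0, 0, 10]) cube([270, 10, 140]);
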